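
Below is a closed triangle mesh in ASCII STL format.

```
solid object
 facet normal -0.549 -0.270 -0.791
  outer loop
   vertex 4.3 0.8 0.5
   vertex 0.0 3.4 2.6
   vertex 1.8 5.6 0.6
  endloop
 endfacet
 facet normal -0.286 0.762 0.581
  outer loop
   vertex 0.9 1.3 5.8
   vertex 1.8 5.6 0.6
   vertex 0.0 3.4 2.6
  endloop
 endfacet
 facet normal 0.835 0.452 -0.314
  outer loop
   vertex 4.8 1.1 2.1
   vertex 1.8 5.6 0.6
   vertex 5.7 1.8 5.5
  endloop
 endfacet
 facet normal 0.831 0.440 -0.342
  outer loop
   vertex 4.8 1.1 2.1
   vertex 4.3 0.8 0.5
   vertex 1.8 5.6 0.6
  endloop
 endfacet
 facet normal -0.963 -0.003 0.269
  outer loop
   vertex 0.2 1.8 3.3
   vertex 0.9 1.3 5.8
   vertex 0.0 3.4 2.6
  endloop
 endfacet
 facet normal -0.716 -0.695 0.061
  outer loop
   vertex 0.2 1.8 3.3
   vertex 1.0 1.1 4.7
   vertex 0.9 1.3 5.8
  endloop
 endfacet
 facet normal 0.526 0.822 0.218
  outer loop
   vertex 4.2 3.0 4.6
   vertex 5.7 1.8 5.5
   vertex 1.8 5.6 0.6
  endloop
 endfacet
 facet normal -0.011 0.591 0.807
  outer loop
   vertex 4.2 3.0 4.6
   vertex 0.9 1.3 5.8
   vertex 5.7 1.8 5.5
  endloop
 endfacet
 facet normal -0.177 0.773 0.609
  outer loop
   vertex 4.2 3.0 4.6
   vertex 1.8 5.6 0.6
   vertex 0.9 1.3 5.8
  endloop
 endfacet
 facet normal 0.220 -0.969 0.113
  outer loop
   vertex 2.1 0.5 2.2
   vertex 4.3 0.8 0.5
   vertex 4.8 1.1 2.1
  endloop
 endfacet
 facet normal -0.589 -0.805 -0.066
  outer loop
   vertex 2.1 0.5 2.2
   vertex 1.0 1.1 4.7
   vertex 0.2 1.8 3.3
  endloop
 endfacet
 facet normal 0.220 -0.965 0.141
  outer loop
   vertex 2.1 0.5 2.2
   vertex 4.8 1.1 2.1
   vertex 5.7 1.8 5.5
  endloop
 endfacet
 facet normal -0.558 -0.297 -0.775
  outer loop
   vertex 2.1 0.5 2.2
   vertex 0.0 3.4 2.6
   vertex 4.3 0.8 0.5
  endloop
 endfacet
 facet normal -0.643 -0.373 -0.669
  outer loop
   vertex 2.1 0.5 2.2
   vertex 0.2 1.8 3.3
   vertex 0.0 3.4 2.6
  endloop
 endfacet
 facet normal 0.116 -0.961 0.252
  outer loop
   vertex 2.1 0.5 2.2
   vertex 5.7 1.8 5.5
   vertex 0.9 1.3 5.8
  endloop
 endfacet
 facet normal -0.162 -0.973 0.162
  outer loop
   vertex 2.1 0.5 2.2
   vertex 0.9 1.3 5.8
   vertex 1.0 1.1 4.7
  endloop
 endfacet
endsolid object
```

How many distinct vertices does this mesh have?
10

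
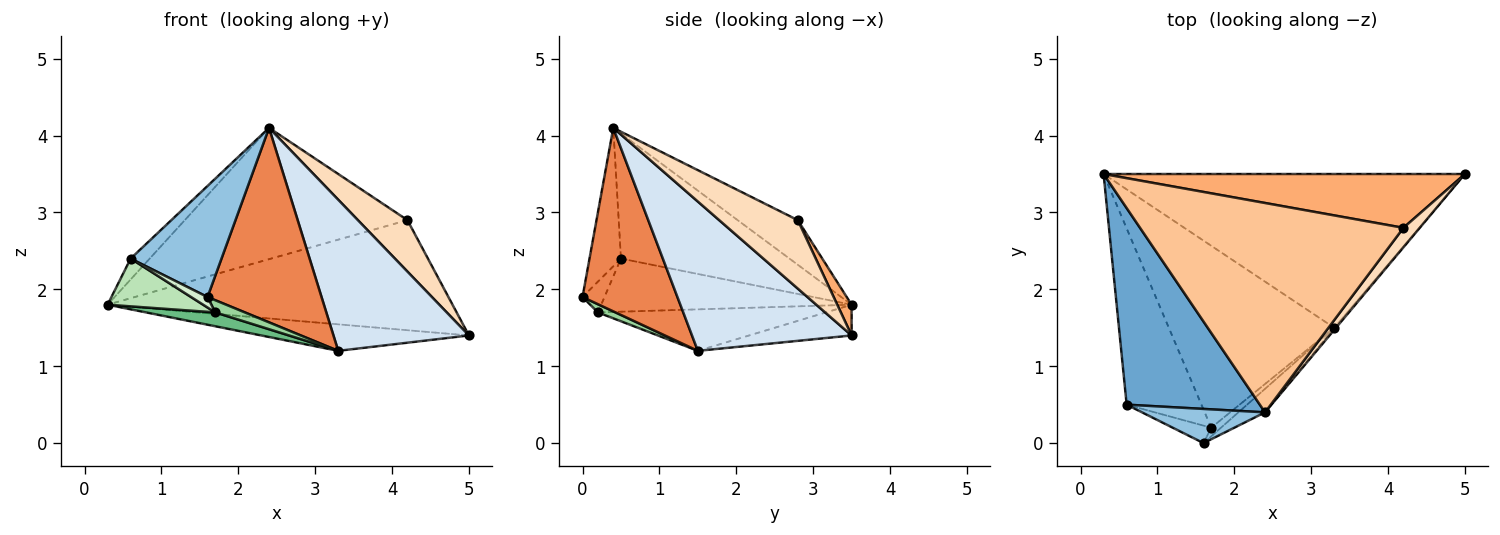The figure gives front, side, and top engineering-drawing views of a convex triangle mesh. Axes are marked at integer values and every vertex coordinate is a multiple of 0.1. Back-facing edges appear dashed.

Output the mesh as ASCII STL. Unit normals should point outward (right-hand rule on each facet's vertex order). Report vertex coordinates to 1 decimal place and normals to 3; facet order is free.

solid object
 facet normal -0.682 0.077 0.727
  outer loop
   vertex 0.6 0.5 2.4
   vertex 2.4 0.4 4.1
   vertex 0.3 3.5 1.8
  endloop
 endfacet
 facet normal -0.314 -0.907 0.279
  outer loop
   vertex 0.6 0.5 2.4
   vertex 1.6 0.0 1.9
   vertex 2.4 0.4 4.1
  endloop
 endfacet
 facet normal -0.084 0.169 -0.982
  outer loop
   vertex 3.3 1.5 1.2
   vertex 0.3 3.5 1.8
   vertex 5.0 3.5 1.4
  endloop
 endfacet
 facet normal 0.762 -0.647 -0.009
  outer loop
   vertex 3.3 1.5 1.2
   vertex 5.0 3.5 1.4
   vertex 2.4 0.4 4.1
  endloop
 endfacet
 facet normal 0.637 -0.765 -0.093
  outer loop
   vertex 3.3 1.5 1.2
   vertex 2.4 0.4 4.1
   vertex 1.6 0.0 1.9
  endloop
 endfacet
 facet normal 0.037 0.898 0.439
  outer loop
   vertex 4.2 2.8 2.9
   vertex 5.0 3.5 1.4
   vertex 0.3 3.5 1.8
  endloop
 endfacet
 facet normal -0.142 0.526 0.839
  outer loop
   vertex 4.2 2.8 2.9
   vertex 0.3 3.5 1.8
   vertex 2.4 0.4 4.1
  endloop
 endfacet
 facet normal 0.829 -0.523 0.198
  outer loop
   vertex 4.2 2.8 2.9
   vertex 2.4 0.4 4.1
   vertex 5.0 3.5 1.4
  endloop
 endfacet
 facet normal -0.243 -0.074 -0.967
  outer loop
   vertex 1.7 0.2 1.7
   vertex 0.3 3.5 1.8
   vertex 3.3 1.5 1.2
  endloop
 endfacet
 facet normal 0.436 -0.736 -0.518
  outer loop
   vertex 1.7 0.2 1.7
   vertex 3.3 1.5 1.2
   vertex 1.6 0.0 1.9
  endloop
 endfacet
 facet normal -0.565 -0.216 -0.796
  outer loop
   vertex 1.7 0.2 1.7
   vertex 0.6 0.5 2.4
   vertex 0.3 3.5 1.8
  endloop
 endfacet
 facet normal -0.566 -0.424 -0.707
  outer loop
   vertex 1.7 0.2 1.7
   vertex 1.6 0.0 1.9
   vertex 0.6 0.5 2.4
  endloop
 endfacet
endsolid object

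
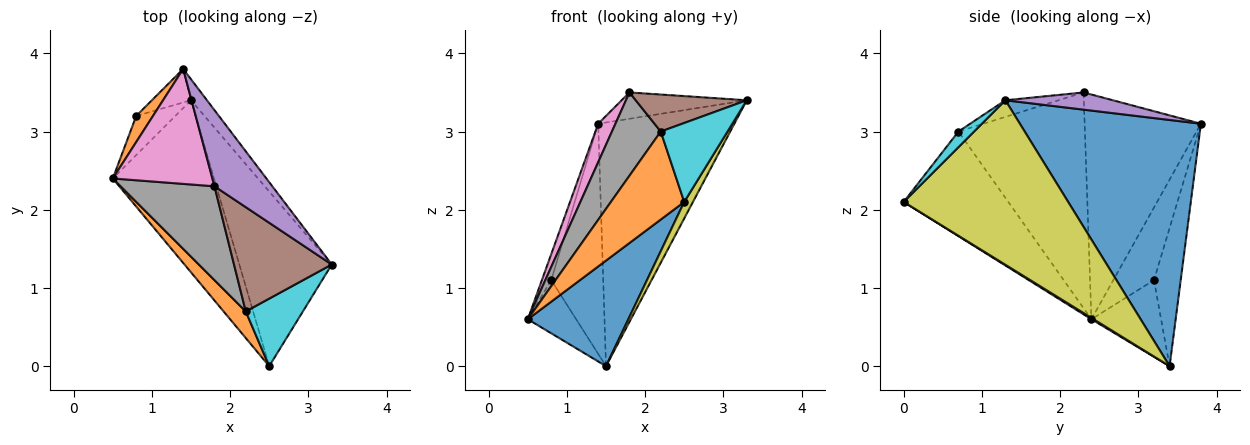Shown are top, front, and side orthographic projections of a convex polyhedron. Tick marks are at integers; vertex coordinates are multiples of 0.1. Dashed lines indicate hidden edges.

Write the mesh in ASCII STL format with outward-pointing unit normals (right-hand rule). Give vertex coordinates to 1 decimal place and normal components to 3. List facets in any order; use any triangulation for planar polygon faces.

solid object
 facet normal 0.798 0.600 -0.052
  outer loop
   vertex 1.5 3.4 0.0
   vertex 1.4 3.8 3.1
   vertex 3.3 1.3 3.4
  endloop
 endfacet
 facet normal -0.951 0.219 0.219
  outer loop
   vertex 0.8 3.2 1.1
   vertex 0.5 2.4 0.6
   vertex 1.4 3.8 3.1
  endloop
 endfacet
 facet normal -0.758 0.526 -0.387
  outer loop
   vertex 0.8 3.2 1.1
   vertex 1.5 3.4 0.0
   vertex 0.5 2.4 0.6
  endloop
 endfacet
 facet normal -0.454 0.882 -0.128
  outer loop
   vertex 0.8 3.2 1.1
   vertex 1.4 3.8 3.1
   vertex 1.5 3.4 0.0
  endloop
 endfacet
 facet normal 0.270 0.315 0.910
  outer loop
   vertex 1.8 2.3 3.5
   vertex 3.3 1.3 3.4
   vertex 1.4 3.8 3.1
  endloop
 endfacet
 facet normal -0.158 -0.330 0.931
  outer loop
   vertex 1.8 2.3 3.5
   vertex 2.2 0.7 3.0
   vertex 3.3 1.3 3.4
  endloop
 endfacet
 facet normal -0.906 -0.135 0.401
  outer loop
   vertex 1.8 2.3 3.5
   vertex 1.4 3.8 3.1
   vertex 0.5 2.4 0.6
  endloop
 endfacet
 facet normal -0.864 -0.334 0.376
  outer loop
   vertex 1.8 2.3 3.5
   vertex 0.5 2.4 0.6
   vertex 2.2 0.7 3.0
  endloop
 endfacet
 facet normal 0.871 -0.046 -0.490
  outer loop
   vertex 2.5 0.0 2.1
   vertex 1.5 3.4 0.0
   vertex 3.3 1.3 3.4
  endloop
 endfacet
 facet normal 0.175 -0.748 0.640
  outer loop
   vertex 2.5 0.0 2.1
   vertex 3.3 1.3 3.4
   vertex 2.2 0.7 3.0
  endloop
 endfacet
 facet normal 0.012 -0.523 -0.852
  outer loop
   vertex 2.5 0.0 2.1
   vertex 0.5 2.4 0.6
   vertex 1.5 3.4 0.0
  endloop
 endfacet
 facet normal -0.807 -0.566 0.171
  outer loop
   vertex 2.5 0.0 2.1
   vertex 2.2 0.7 3.0
   vertex 0.5 2.4 0.6
  endloop
 endfacet
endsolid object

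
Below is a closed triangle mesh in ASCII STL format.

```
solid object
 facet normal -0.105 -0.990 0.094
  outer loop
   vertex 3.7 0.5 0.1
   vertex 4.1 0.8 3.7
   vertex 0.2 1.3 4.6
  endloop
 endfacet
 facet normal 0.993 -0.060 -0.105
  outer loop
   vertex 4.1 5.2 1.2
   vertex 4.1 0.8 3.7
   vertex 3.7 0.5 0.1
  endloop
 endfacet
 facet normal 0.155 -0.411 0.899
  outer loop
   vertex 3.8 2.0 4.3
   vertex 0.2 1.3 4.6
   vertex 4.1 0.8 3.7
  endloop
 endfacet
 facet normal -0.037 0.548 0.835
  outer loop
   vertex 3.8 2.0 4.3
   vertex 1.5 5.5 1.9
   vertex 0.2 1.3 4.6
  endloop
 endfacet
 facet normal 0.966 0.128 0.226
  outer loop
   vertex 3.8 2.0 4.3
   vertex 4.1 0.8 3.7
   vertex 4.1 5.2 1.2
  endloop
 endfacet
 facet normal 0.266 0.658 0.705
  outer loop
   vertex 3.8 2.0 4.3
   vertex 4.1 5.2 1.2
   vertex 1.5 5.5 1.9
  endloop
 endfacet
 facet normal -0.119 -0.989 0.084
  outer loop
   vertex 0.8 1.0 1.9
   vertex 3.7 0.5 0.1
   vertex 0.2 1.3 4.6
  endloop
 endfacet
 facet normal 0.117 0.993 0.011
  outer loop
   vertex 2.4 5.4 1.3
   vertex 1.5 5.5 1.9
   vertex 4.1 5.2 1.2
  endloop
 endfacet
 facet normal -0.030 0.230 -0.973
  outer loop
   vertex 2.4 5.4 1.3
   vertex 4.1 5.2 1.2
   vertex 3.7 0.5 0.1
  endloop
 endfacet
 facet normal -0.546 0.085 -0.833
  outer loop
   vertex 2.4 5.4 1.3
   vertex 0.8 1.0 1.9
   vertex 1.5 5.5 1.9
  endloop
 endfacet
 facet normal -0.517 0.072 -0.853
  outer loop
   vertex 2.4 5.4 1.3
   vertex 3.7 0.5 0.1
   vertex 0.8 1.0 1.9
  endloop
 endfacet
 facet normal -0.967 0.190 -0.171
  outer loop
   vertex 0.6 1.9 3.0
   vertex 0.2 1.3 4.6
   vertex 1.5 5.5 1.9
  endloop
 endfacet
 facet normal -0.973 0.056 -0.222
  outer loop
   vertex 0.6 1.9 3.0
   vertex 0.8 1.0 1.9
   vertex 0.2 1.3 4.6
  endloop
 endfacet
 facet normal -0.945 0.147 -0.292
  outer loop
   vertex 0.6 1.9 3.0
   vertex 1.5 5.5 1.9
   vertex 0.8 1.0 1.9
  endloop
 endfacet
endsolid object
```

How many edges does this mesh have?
21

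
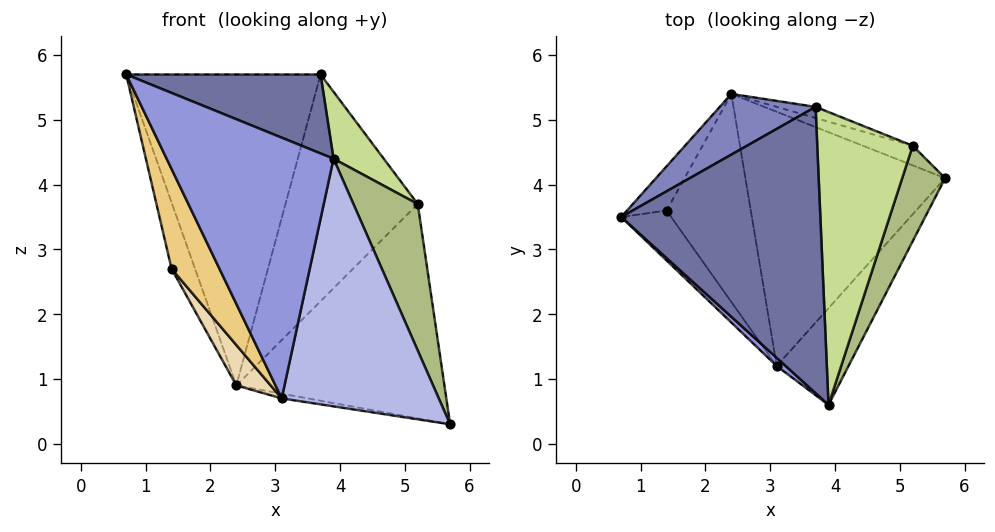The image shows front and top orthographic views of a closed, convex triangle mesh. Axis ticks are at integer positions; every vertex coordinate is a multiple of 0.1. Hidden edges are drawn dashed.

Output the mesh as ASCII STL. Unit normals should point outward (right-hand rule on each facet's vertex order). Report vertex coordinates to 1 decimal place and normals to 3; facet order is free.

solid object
 facet normal 0.149 -0.263 0.953
  outer loop
   vertex 3.7 5.2 5.7
   vertex 0.7 3.5 5.7
   vertex 3.9 0.6 4.4
  endloop
 endfacet
 facet normal -0.486 0.858 0.167
  outer loop
   vertex 3.7 5.2 5.7
   vertex 2.4 5.4 0.9
   vertex 0.7 3.5 5.7
  endloop
 endfacet
 facet normal -0.666 -0.745 0.023
  outer loop
   vertex 3.1 1.2 0.7
   vertex 3.9 0.6 4.4
   vertex 0.7 3.5 5.7
  endloop
 endfacet
 facet normal 0.701 -0.664 -0.259
  outer loop
   vertex 3.1 1.2 0.7
   vertex 5.7 4.1 0.3
   vertex 3.9 0.6 4.4
  endloop
 endfacet
 facet normal -0.172 0.018 -0.985
  outer loop
   vertex 3.1 1.2 0.7
   vertex 2.4 5.4 0.9
   vertex 5.7 4.1 0.3
  endloop
 endfacet
 facet normal 0.944 -0.276 0.179
  outer loop
   vertex 5.2 4.6 3.7
   vertex 3.9 0.6 4.4
   vertex 5.7 4.1 0.3
  endloop
 endfacet
 facet normal 0.771 -0.142 0.621
  outer loop
   vertex 5.2 4.6 3.7
   vertex 3.7 5.2 5.7
   vertex 3.9 0.6 4.4
  endloop
 endfacet
 facet normal 0.352 0.932 -0.085
  outer loop
   vertex 5.2 4.6 3.7
   vertex 5.7 4.1 0.3
   vertex 2.4 5.4 0.9
  endloop
 endfacet
 facet normal 0.317 0.947 -0.046
  outer loop
   vertex 5.2 4.6 3.7
   vertex 2.4 5.4 0.9
   vertex 3.7 5.2 5.7
  endloop
 endfacet
 facet normal -0.928 0.309 -0.206
  outer loop
   vertex 1.4 3.6 2.7
   vertex 0.7 3.5 5.7
   vertex 2.4 5.4 0.9
  endloop
 endfacet
 facet normal -0.873 -0.436 -0.218
  outer loop
   vertex 1.4 3.6 2.7
   vertex 3.1 1.2 0.7
   vertex 0.7 3.5 5.7
  endloop
 endfacet
 facet normal -0.818 -0.110 -0.564
  outer loop
   vertex 1.4 3.6 2.7
   vertex 2.4 5.4 0.9
   vertex 3.1 1.2 0.7
  endloop
 endfacet
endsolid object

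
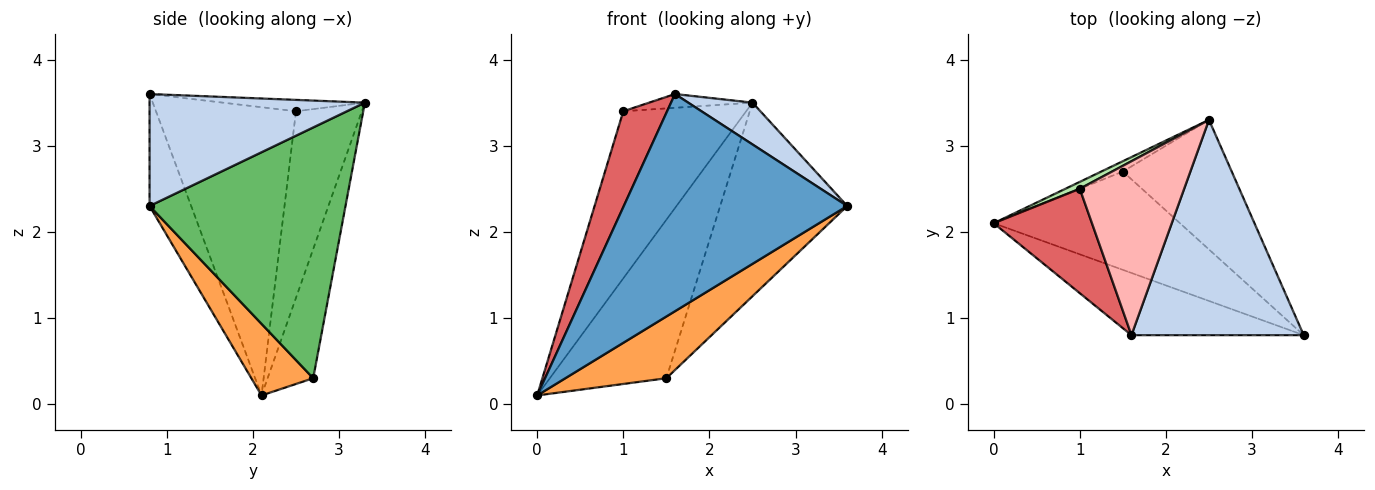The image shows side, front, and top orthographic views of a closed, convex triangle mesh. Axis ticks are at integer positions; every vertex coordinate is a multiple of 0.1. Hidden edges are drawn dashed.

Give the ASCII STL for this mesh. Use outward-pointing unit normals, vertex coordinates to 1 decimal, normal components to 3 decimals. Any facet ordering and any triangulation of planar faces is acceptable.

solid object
 facet normal -0.176 -0.946 -0.271
  outer loop
   vertex 1.6 0.8 3.6
   vertex 0.0 2.1 0.1
   vertex 3.6 0.8 2.3
  endloop
 endfacet
 facet normal 0.538 -0.161 0.828
  outer loop
   vertex 1.6 0.8 3.6
   vertex 3.6 0.8 2.3
   vertex 2.5 3.3 3.5
  endloop
 endfacet
 facet normal 0.310 -0.506 -0.805
  outer loop
   vertex 1.5 2.7 0.3
   vertex 3.6 0.8 2.3
   vertex 0.0 2.1 0.1
  endloop
 endfacet
 facet normal -0.364 0.930 -0.061
  outer loop
   vertex 1.5 2.7 0.3
   vertex 0.0 2.1 0.1
   vertex 2.5 3.3 3.5
  endloop
 endfacet
 facet normal 0.788 0.511 -0.342
  outer loop
   vertex 1.5 2.7 0.3
   vertex 2.5 3.3 3.5
   vertex 3.6 0.8 2.3
  endloop
 endfacet
 facet normal -0.472 0.881 0.036
  outer loop
   vertex 1.0 2.5 3.4
   vertex 2.5 3.3 3.5
   vertex 0.0 2.1 0.1
  endloop
 endfacet
 facet normal -0.908 -0.284 0.309
  outer loop
   vertex 1.0 2.5 3.4
   vertex 0.0 2.1 0.1
   vertex 1.6 0.8 3.6
  endloop
 endfacet
 facet normal -0.108 0.078 0.991
  outer loop
   vertex 1.0 2.5 3.4
   vertex 1.6 0.8 3.6
   vertex 2.5 3.3 3.5
  endloop
 endfacet
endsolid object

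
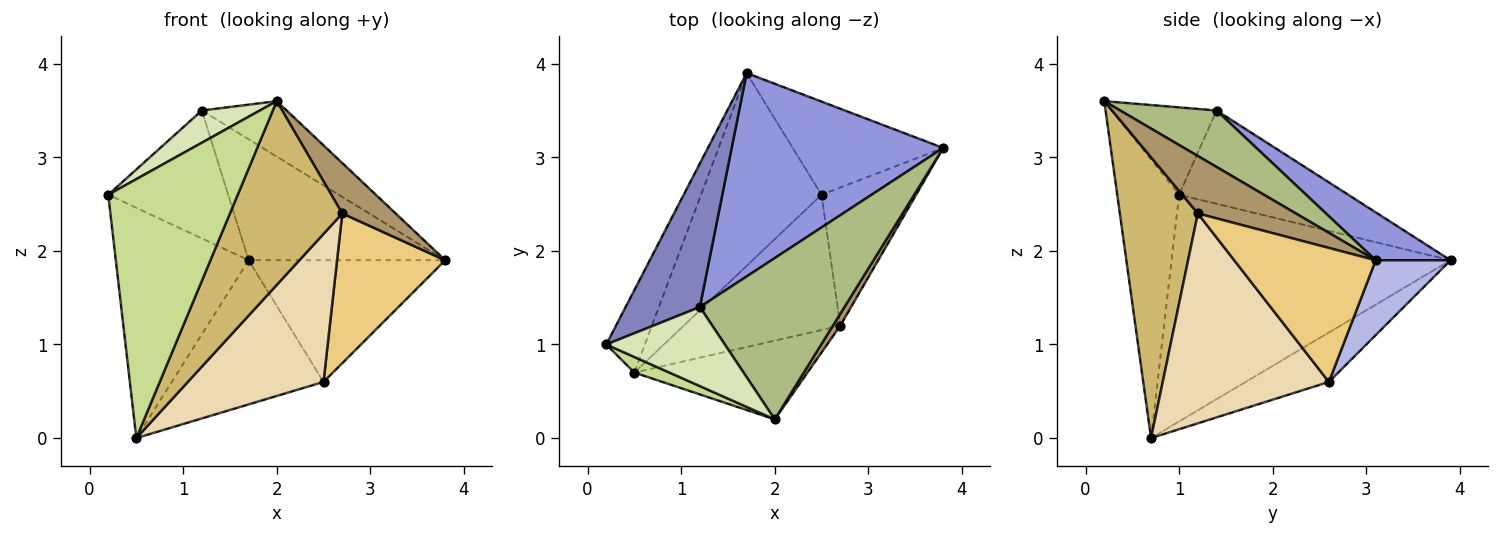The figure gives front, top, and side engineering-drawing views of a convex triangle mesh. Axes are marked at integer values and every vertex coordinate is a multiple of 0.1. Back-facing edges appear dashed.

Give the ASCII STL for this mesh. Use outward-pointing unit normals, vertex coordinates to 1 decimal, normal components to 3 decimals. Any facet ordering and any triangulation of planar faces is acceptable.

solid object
 facet normal -0.892 0.425 -0.152
  outer loop
   vertex 0.5 0.7 0.0
   vertex 0.2 1.0 2.6
   vertex 1.7 3.9 1.9
  endloop
 endfacet
 facet normal -0.684 0.485 0.544
  outer loop
   vertex 1.2 1.4 3.5
   vertex 1.7 3.9 1.9
   vertex 0.2 1.0 2.6
  endloop
 endfacet
 facet normal 0.191 0.502 0.844
  outer loop
   vertex 1.2 1.4 3.5
   vertex 3.8 3.1 1.9
   vertex 1.7 3.9 1.9
  endloop
 endfacet
 facet normal 0.290 0.760 -0.582
  outer loop
   vertex 2.5 2.6 0.6
   vertex 1.7 3.9 1.9
   vertex 3.8 3.1 1.9
  endloop
 endfacet
 facet normal -0.312 0.569 -0.761
  outer loop
   vertex 2.5 2.6 0.6
   vertex 0.5 0.7 0.0
   vertex 1.7 3.9 1.9
  endloop
 endfacet
 facet normal 0.347 0.305 0.887
  outer loop
   vertex 2.0 0.2 3.6
   vertex 3.8 3.1 1.9
   vertex 1.2 1.4 3.5
  endloop
 endfacet
 facet normal -0.431 -0.901 0.054
  outer loop
   vertex 2.0 0.2 3.6
   vertex 0.2 1.0 2.6
   vertex 0.5 0.7 0.0
  endloop
 endfacet
 facet normal -0.564 -0.312 0.765
  outer loop
   vertex 2.0 0.2 3.6
   vertex 1.2 1.4 3.5
   vertex 0.2 1.0 2.6
  endloop
 endfacet
 facet normal 0.872 -0.475 0.113
  outer loop
   vertex 2.7 1.2 2.4
   vertex 3.8 3.1 1.9
   vertex 2.0 0.2 3.6
  endloop
 endfacet
 facet normal 0.538 -0.775 -0.332
  outer loop
   vertex 2.7 1.2 2.4
   vertex 2.0 0.2 3.6
   vertex 0.5 0.7 0.0
  endloop
 endfacet
 facet normal 0.693 -0.530 -0.489
  outer loop
   vertex 2.7 1.2 2.4
   vertex 2.5 2.6 0.6
   vertex 3.8 3.1 1.9
  endloop
 endfacet
 facet normal 0.670 -0.548 -0.500
  outer loop
   vertex 2.7 1.2 2.4
   vertex 0.5 0.7 0.0
   vertex 2.5 2.6 0.6
  endloop
 endfacet
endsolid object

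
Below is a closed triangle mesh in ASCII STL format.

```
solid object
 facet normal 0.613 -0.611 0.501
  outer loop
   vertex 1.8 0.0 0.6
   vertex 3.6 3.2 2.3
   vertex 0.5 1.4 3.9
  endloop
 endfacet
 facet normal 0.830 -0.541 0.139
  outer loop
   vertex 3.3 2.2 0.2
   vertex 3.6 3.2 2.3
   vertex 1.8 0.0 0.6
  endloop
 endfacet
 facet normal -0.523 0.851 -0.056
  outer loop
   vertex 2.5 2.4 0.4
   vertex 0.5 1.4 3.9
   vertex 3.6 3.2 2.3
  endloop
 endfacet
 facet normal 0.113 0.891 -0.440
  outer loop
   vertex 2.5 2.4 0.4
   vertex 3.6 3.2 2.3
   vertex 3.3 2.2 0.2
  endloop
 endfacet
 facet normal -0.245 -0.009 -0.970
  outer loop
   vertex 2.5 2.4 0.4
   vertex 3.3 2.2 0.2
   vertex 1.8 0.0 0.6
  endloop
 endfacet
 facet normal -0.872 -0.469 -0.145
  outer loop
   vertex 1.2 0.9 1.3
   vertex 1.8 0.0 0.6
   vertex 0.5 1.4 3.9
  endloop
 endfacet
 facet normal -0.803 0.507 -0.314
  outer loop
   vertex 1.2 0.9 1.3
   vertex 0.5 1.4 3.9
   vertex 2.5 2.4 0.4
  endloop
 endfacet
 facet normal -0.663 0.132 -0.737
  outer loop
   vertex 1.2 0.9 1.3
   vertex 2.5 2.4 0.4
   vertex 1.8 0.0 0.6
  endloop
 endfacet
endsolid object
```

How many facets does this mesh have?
8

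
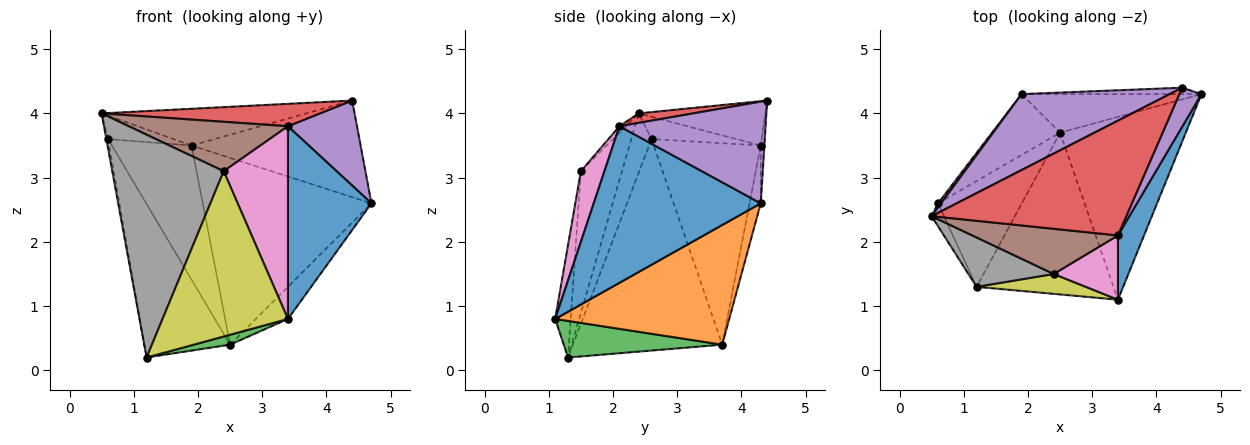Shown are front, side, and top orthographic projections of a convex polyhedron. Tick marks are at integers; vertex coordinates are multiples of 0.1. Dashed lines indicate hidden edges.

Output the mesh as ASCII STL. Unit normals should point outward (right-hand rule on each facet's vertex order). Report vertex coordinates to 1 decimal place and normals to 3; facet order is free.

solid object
 facet normal 0.885 -0.442 0.147
  outer loop
   vertex 3.4 2.1 3.8
   vertex 3.4 1.1 0.8
   vertex 4.7 4.3 2.6
  endloop
 endfacet
 facet normal 0.684 0.126 -0.718
  outer loop
   vertex 2.5 3.7 0.4
   vertex 4.7 4.3 2.6
   vertex 3.4 1.1 0.8
  endloop
 endfacet
 facet normal 0.258 -0.059 -0.964
  outer loop
   vertex 2.5 3.7 0.4
   vertex 3.4 1.1 0.8
   vertex 1.2 1.3 0.2
  endloop
 endfacet
 facet normal 0.048 -0.191 0.980
  outer loop
   vertex 4.4 4.4 4.2
   vertex 0.5 2.4 4.0
   vertex 3.4 2.1 3.8
  endloop
 endfacet
 facet normal 0.887 -0.419 0.193
  outer loop
   vertex 4.4 4.4 4.2
   vertex 3.4 2.1 3.8
   vertex 4.7 4.3 2.6
  endloop
 endfacet
 facet normal -0.030 -0.738 0.675
  outer loop
   vertex 2.4 1.5 3.1
   vertex 3.4 2.1 3.8
   vertex 0.5 2.4 4.0
  endloop
 endfacet
 facet normal 0.329 -0.896 0.299
  outer loop
   vertex 2.4 1.5 3.1
   vertex 3.4 1.1 0.8
   vertex 3.4 2.1 3.8
  endloop
 endfacet
 facet normal -0.339 -0.919 0.204
  outer loop
   vertex 2.4 1.5 3.1
   vertex 0.5 2.4 4.0
   vertex 1.2 1.3 0.2
  endloop
 endfacet
 facet normal -0.122 -0.985 0.118
  outer loop
   vertex 2.4 1.5 3.1
   vertex 1.2 1.3 0.2
   vertex 3.4 1.1 0.8
  endloop
 endfacet
 facet normal -0.976 0.081 -0.203
  outer loop
   vertex 0.6 2.6 3.6
   vertex 1.2 1.3 0.2
   vertex 0.5 2.4 4.0
  endloop
 endfacet
 facet normal -0.820 0.471 -0.325
  outer loop
   vertex 0.6 2.6 3.6
   vertex 2.5 3.7 0.4
   vertex 1.2 1.3 0.2
  endloop
 endfacet
 facet normal -0.065 0.977 -0.202
  outer loop
   vertex 1.9 4.3 3.5
   vertex 4.7 4.3 2.6
   vertex 2.5 3.7 0.4
  endloop
 endfacet
 facet normal -0.021 0.998 -0.066
  outer loop
   vertex 1.9 4.3 3.5
   vertex 4.4 4.4 4.2
   vertex 4.7 4.3 2.6
  endloop
 endfacet
 facet normal -0.774 0.577 -0.261
  outer loop
   vertex 1.9 4.3 3.5
   vertex 2.5 3.7 0.4
   vertex 0.6 2.6 3.6
  endloop
 endfacet
 facet normal -0.260 0.420 0.869
  outer loop
   vertex 1.9 4.3 3.5
   vertex 0.5 2.4 4.0
   vertex 4.4 4.4 4.2
  endloop
 endfacet
 facet normal -0.787 0.608 0.107
  outer loop
   vertex 1.9 4.3 3.5
   vertex 0.6 2.6 3.6
   vertex 0.5 2.4 4.0
  endloop
 endfacet
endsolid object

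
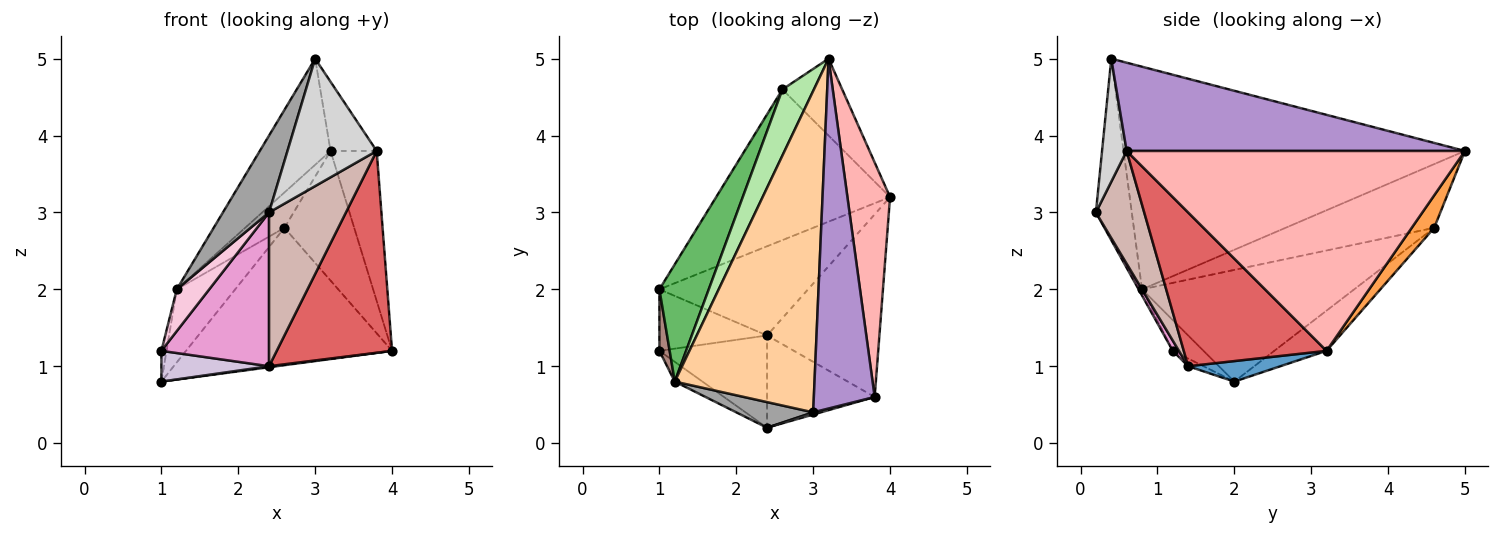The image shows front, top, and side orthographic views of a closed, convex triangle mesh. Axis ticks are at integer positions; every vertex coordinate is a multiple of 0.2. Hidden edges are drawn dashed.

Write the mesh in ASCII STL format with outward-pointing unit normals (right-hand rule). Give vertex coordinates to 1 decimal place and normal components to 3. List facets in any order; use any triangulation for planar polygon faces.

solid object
 facet normal 0.137 -0.011 -0.991
  outer loop
   vertex 2.4 1.4 1.0
   vertex 1.0 2.0 0.8
   vertex 4.0 3.2 1.2
  endloop
 endfacet
 facet normal -0.168 0.664 -0.728
  outer loop
   vertex 2.6 4.6 2.8
   vertex 4.0 3.2 1.2
   vertex 1.0 2.0 0.8
  endloop
 endfacet
 facet normal 0.267 0.829 -0.492
  outer loop
   vertex 2.6 4.6 2.8
   vertex 3.2 5.0 3.8
   vertex 4.0 3.2 1.2
  endloop
 endfacet
 facet normal -0.834 0.173 0.524
  outer loop
   vertex 1.2 0.8 2.0
   vertex 3.0 0.4 5.0
   vertex 3.2 5.0 3.8
  endloop
 endfacet
 facet normal -0.887 0.244 0.392
  outer loop
   vertex 1.2 0.8 2.0
   vertex 2.6 4.6 2.8
   vertex 1.0 2.0 0.8
  endloop
 endfacet
 facet normal -0.872 0.231 0.431
  outer loop
   vertex 1.2 0.8 2.0
   vertex 3.2 5.0 3.8
   vertex 2.6 4.6 2.8
  endloop
 endfacet
 facet normal 0.676 -0.546 -0.494
  outer loop
   vertex 3.8 0.6 3.8
   vertex 2.4 1.4 1.0
   vertex 4.0 3.2 1.2
  endloop
 endfacet
 facet normal 0.969 0.132 0.207
  outer loop
   vertex 3.8 0.6 3.8
   vertex 4.0 3.2 1.2
   vertex 3.2 5.0 3.8
  endloop
 endfacet
 facet normal 0.818 0.112 0.564
  outer loop
   vertex 3.8 0.6 3.8
   vertex 3.2 5.0 3.8
   vertex 3.0 0.4 5.0
  endloop
 endfacet
 facet normal -0.064 -0.446 -0.893
  outer loop
   vertex 1.0 1.2 1.2
   vertex 1.0 2.0 0.8
   vertex 2.4 1.4 1.0
  endloop
 endfacet
 facet normal -0.937 0.156 0.312
  outer loop
   vertex 1.0 1.2 1.2
   vertex 1.2 0.8 2.0
   vertex 1.0 2.0 0.8
  endloop
 endfacet
 facet normal 0.474 -0.755 -0.453
  outer loop
   vertex 2.4 0.2 3.0
   vertex 2.4 1.4 1.0
   vertex 3.8 0.6 3.8
  endloop
 endfacet
 facet normal 0.049 -0.856 -0.514
  outer loop
   vertex 2.4 0.2 3.0
   vertex 1.0 1.2 1.2
   vertex 2.4 1.4 1.0
  endloop
 endfacet
 facet normal -0.095 -0.900 -0.426
  outer loop
   vertex 2.4 0.2 3.0
   vertex 1.2 0.8 2.0
   vertex 1.0 1.2 1.2
  endloop
 endfacet
 facet normal -0.594 -0.763 0.254
  outer loop
   vertex 2.4 0.2 3.0
   vertex 3.0 0.4 5.0
   vertex 1.2 0.8 2.0
  endloop
 endfacet
 facet normal 0.266 -0.964 0.017
  outer loop
   vertex 2.4 0.2 3.0
   vertex 3.8 0.6 3.8
   vertex 3.0 0.4 5.0
  endloop
 endfacet
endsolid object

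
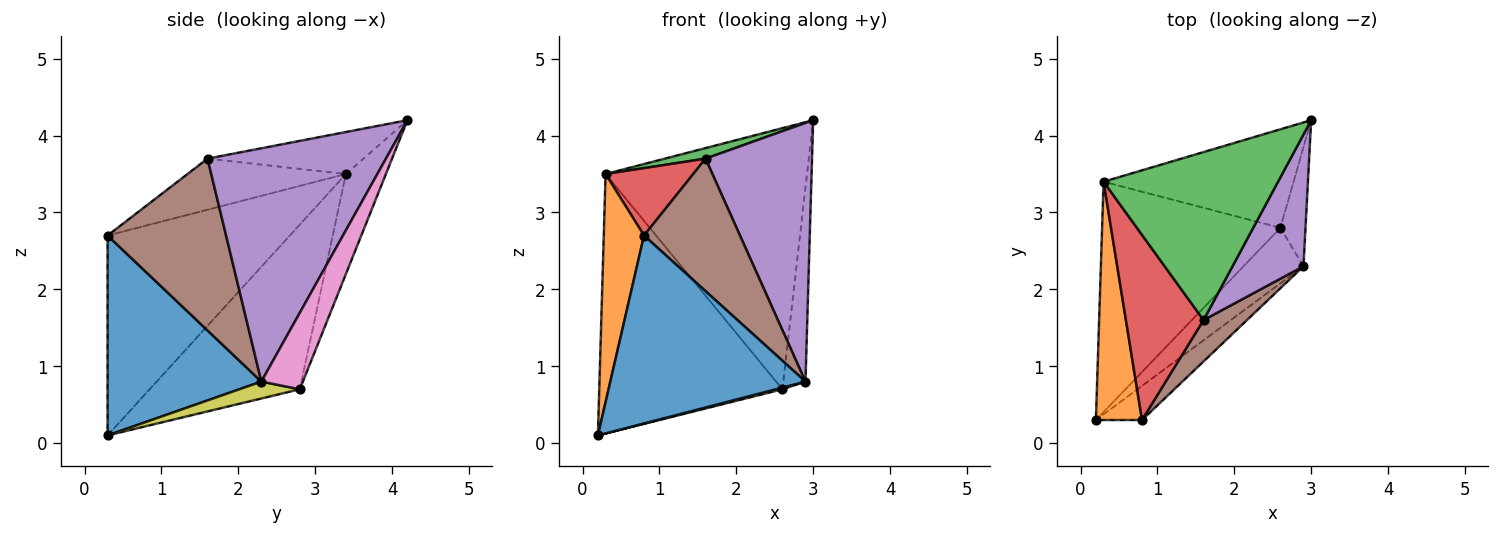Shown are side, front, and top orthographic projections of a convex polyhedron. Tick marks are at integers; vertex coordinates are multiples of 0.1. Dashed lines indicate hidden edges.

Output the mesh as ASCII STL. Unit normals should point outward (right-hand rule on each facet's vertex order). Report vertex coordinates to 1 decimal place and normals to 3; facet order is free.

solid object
 facet normal 0.613 -0.778 -0.141
  outer loop
   vertex 2.9 2.3 0.8
   vertex 0.8 0.3 2.7
   vertex 0.2 0.3 0.1
  endloop
 endfacet
 facet normal -0.953 -0.210 0.220
  outer loop
   vertex 0.3 3.4 3.5
   vertex 0.2 0.3 0.1
   vertex 0.8 0.3 2.7
  endloop
 endfacet
 facet normal -0.234 -0.061 0.970
  outer loop
   vertex 1.6 1.6 3.7
   vertex 3.0 4.2 4.2
   vertex 0.3 3.4 3.5
  endloop
 endfacet
 facet normal -0.526 -0.291 0.799
  outer loop
   vertex 1.6 1.6 3.7
   vertex 0.3 3.4 3.5
   vertex 0.8 0.3 2.7
  endloop
 endfacet
 facet normal 0.831 -0.496 0.253
  outer loop
   vertex 1.6 1.6 3.7
   vertex 2.9 2.3 0.8
   vertex 3.0 4.2 4.2
  endloop
 endfacet
 facet normal 0.763 -0.618 0.193
  outer loop
   vertex 1.6 1.6 3.7
   vertex 0.8 0.3 2.7
   vertex 2.9 2.3 0.8
  endloop
 endfacet
 facet normal 0.847 0.453 -0.278
  outer loop
   vertex 2.6 2.8 0.7
   vertex 3.0 4.2 4.2
   vertex 2.9 2.3 0.8
  endloop
 endfacet
 facet normal -0.183 0.920 -0.347
  outer loop
   vertex 2.6 2.8 0.7
   vertex 0.3 3.4 3.5
   vertex 3.0 4.2 4.2
  endloop
 endfacet
 facet normal 0.271 -0.030 -0.962
  outer loop
   vertex 2.6 2.8 0.7
   vertex 2.9 2.3 0.8
   vertex 0.2 0.3 0.1
  endloop
 endfacet
 facet normal -0.523 0.638 -0.566
  outer loop
   vertex 2.6 2.8 0.7
   vertex 0.2 0.3 0.1
   vertex 0.3 3.4 3.5
  endloop
 endfacet
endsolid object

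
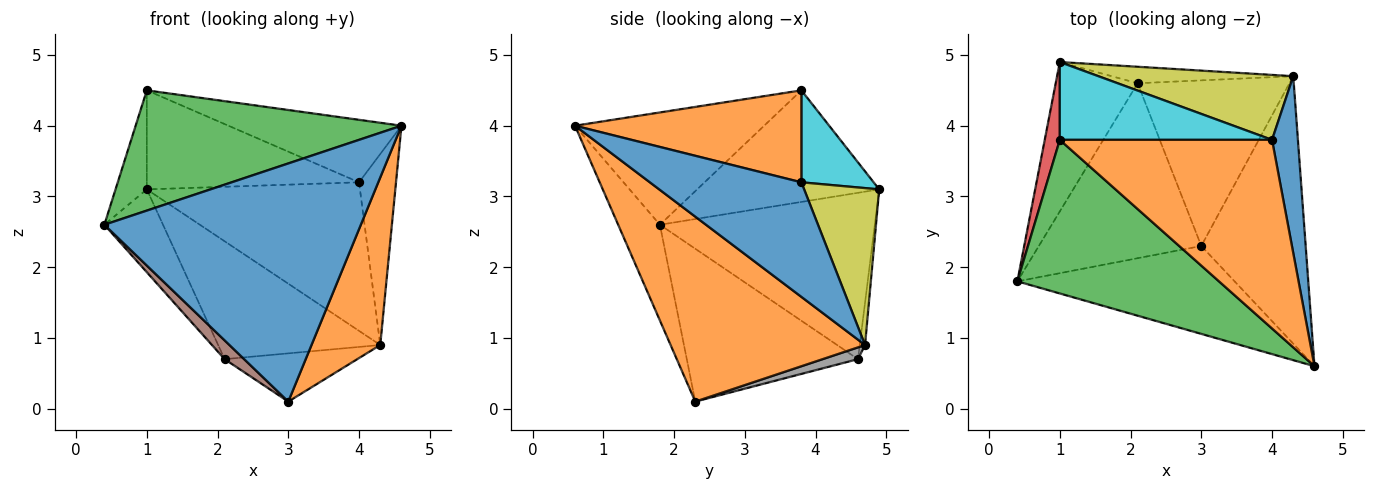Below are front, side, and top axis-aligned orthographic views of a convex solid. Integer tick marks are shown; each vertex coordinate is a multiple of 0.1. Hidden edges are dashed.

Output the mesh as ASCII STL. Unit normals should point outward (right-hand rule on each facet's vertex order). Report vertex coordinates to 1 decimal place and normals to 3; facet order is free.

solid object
 facet normal -0.151 -0.927 -0.342
  outer loop
   vertex 3.0 2.3 0.1
   vertex 4.6 0.6 4.0
   vertex 0.4 1.8 2.6
  endloop
 endfacet
 facet normal 0.832 -0.294 -0.470
  outer loop
   vertex 4.3 4.7 0.9
   vertex 4.6 0.6 4.0
   vertex 3.0 2.3 0.1
  endloop
 endfacet
 facet normal -0.402 -0.565 0.721
  outer loop
   vertex 1.0 3.8 4.5
   vertex 0.4 1.8 2.6
   vertex 4.6 0.6 4.0
  endloop
 endfacet
 facet normal -0.977 0.168 0.132
  outer loop
   vertex 1.0 3.8 4.5
   vertex 1.0 4.9 3.1
   vertex 0.4 1.8 2.6
  endloop
 endfacet
 facet normal -0.871 0.238 -0.429
  outer loop
   vertex 2.1 4.6 0.7
   vertex 0.4 1.8 2.6
   vertex 1.0 4.9 3.1
  endloop
 endfacet
 facet normal -0.683 -0.078 -0.726
  outer loop
   vertex 2.1 4.6 0.7
   vertex 3.0 2.3 0.1
   vertex 0.4 1.8 2.6
  endloop
 endfacet
 facet normal -0.032 0.990 -0.139
  outer loop
   vertex 2.1 4.6 0.7
   vertex 1.0 4.9 3.1
   vertex 4.3 4.7 0.9
  endloop
 endfacet
 facet normal 0.074 0.279 -0.957
  outer loop
   vertex 2.1 4.6 0.7
   vertex 4.3 4.7 0.9
   vertex 3.0 2.3 0.1
  endloop
 endfacet
 facet normal 0.307 0.872 0.381
  outer loop
   vertex 4.0 3.8 3.2
   vertex 4.3 4.7 0.9
   vertex 1.0 4.9 3.1
  endloop
 endfacet
 facet normal 0.259 0.760 0.597
  outer loop
   vertex 4.0 3.8 3.2
   vertex 1.0 4.9 3.1
   vertex 1.0 3.8 4.5
  endloop
 endfacet
 facet normal 0.949 0.232 0.214
  outer loop
   vertex 4.0 3.8 3.2
   vertex 4.6 0.6 4.0
   vertex 4.3 4.7 0.9
  endloop
 endfacet
 facet normal 0.380 0.291 0.878
  outer loop
   vertex 4.0 3.8 3.2
   vertex 1.0 3.8 4.5
   vertex 4.6 0.6 4.0
  endloop
 endfacet
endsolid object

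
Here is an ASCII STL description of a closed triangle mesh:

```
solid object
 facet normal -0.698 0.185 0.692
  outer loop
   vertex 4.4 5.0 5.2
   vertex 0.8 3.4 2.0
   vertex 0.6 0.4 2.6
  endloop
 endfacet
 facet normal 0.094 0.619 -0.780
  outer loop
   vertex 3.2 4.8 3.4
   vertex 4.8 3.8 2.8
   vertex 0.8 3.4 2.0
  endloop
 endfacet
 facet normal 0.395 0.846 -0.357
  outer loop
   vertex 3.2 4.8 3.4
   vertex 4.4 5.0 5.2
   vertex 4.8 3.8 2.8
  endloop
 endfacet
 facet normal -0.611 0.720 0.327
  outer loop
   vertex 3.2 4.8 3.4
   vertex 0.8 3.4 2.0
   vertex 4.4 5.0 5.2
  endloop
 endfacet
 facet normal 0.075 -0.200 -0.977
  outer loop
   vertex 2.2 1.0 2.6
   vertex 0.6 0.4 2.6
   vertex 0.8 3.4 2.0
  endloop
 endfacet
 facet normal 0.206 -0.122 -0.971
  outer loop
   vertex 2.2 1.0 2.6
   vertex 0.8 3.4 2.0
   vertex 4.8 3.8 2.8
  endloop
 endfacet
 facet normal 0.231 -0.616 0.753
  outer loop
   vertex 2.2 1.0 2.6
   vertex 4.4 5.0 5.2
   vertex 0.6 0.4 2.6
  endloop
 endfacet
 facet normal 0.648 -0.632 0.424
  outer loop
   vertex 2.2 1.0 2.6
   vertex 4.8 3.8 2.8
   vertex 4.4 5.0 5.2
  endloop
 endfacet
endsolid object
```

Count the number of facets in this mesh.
8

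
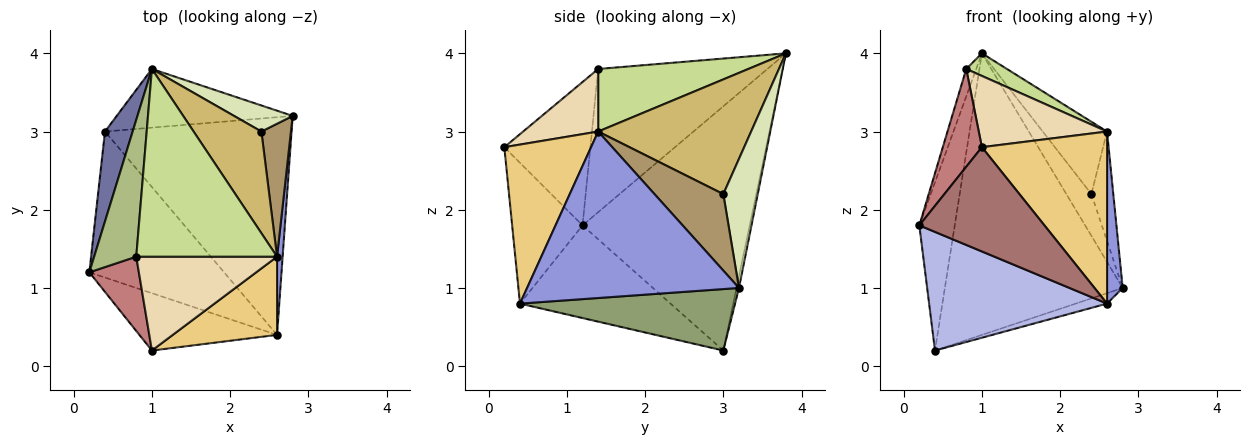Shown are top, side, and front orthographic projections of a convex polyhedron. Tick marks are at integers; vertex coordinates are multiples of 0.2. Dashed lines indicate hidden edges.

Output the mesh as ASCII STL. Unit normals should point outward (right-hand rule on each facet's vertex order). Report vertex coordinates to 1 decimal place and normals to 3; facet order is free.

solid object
 facet normal -0.972 0.206 0.110
  outer loop
   vertex 0.4 3.0 0.2
   vertex 0.2 1.2 1.8
   vertex 1.0 3.8 4.0
  endloop
 endfacet
 facet normal -0.014 0.979 -0.204
  outer loop
   vertex 0.4 3.0 0.2
   vertex 1.0 3.8 4.0
   vertex 2.8 3.2 1.0
  endloop
 endfacet
 facet normal 0.997 -0.074 0.033
  outer loop
   vertex 2.6 0.4 0.8
   vertex 2.8 3.2 1.0
   vertex 2.6 1.4 3.0
  endloop
 endfacet
 facet normal -0.471 -0.556 -0.685
  outer loop
   vertex 2.6 0.4 0.8
   vertex 0.2 1.2 1.8
   vertex 0.4 3.0 0.2
  endloop
 endfacet
 facet normal 0.312 0.045 -0.949
  outer loop
   vertex 2.6 0.4 0.8
   vertex 0.4 3.0 0.2
   vertex 2.8 3.2 1.0
  endloop
 endfacet
 facet normal -0.958 0.056 0.282
  outer loop
   vertex 0.8 1.4 3.8
   vertex 1.0 3.8 4.0
   vertex 0.2 1.2 1.8
  endloop
 endfacet
 facet normal 0.404 -0.109 0.908
  outer loop
   vertex 0.8 1.4 3.8
   vertex 2.6 1.4 3.0
   vertex 1.0 3.8 4.0
  endloop
 endfacet
 facet normal 0.759 0.552 0.345
  outer loop
   vertex 2.4 3.0 2.2
   vertex 2.8 3.2 1.0
   vertex 1.0 3.8 4.0
  endloop
 endfacet
 facet normal 0.894 0.285 0.346
  outer loop
   vertex 2.4 3.0 2.2
   vertex 2.6 1.4 3.0
   vertex 2.8 3.2 1.0
  endloop
 endfacet
 facet normal 0.810 0.340 0.478
  outer loop
   vertex 2.4 3.0 2.2
   vertex 1.0 3.8 4.0
   vertex 2.6 1.4 3.0
  endloop
 endfacet
 facet normal 0.534 -0.770 0.350
  outer loop
   vertex 1.0 0.2 2.8
   vertex 2.6 0.4 0.8
   vertex 2.6 1.4 3.0
  endloop
 endfacet
 facet normal 0.334 -0.570 0.751
  outer loop
   vertex 1.0 0.2 2.8
   vertex 2.6 1.4 3.0
   vertex 0.8 1.4 3.8
  endloop
 endfacet
 facet normal -0.442 -0.786 -0.432
  outer loop
   vertex 1.0 0.2 2.8
   vertex 0.2 1.2 1.8
   vertex 2.6 0.4 0.8
  endloop
 endfacet
 facet normal -0.868 -0.395 0.300
  outer loop
   vertex 1.0 0.2 2.8
   vertex 0.8 1.4 3.8
   vertex 0.2 1.2 1.8
  endloop
 endfacet
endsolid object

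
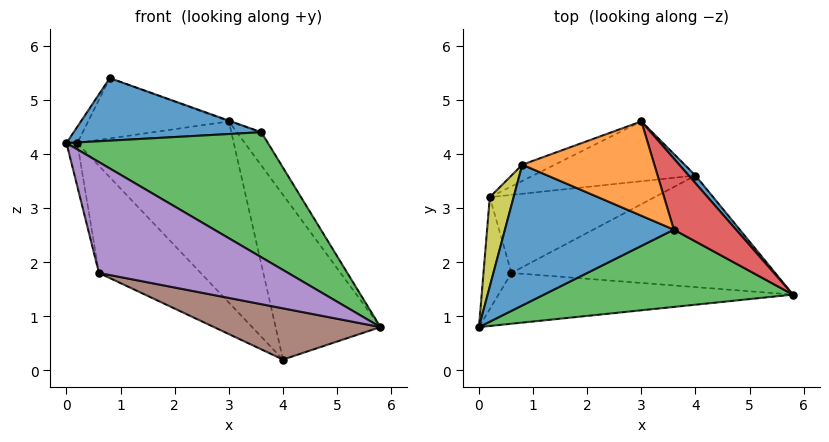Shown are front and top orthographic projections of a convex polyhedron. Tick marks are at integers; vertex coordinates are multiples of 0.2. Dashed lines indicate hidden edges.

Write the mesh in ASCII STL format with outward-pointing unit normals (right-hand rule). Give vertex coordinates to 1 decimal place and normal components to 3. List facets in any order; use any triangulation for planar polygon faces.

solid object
 facet normal 0.770 0.638 0.030
  outer loop
   vertex 4.0 3.6 0.2
   vertex 3.0 4.6 4.6
   vertex 5.8 1.4 0.8
  endloop
 endfacet
 facet normal -0.395 0.872 -0.288
  outer loop
   vertex 0.2 3.2 4.2
   vertex 3.0 4.6 4.6
   vertex 4.0 3.6 0.2
  endloop
 endfacet
 facet normal 0.368 -0.791 0.489
  outer loop
   vertex 3.6 2.6 4.4
   vertex 0.0 0.8 4.2
   vertex 5.8 1.4 0.8
  endloop
 endfacet
 facet normal 0.864 0.213 0.457
  outer loop
   vertex 3.6 2.6 4.4
   vertex 5.8 1.4 0.8
   vertex 3.0 4.6 4.6
  endloop
 endfacet
 facet normal -0.148 -0.899 -0.412
  outer loop
   vertex 0.6 1.8 1.8
   vertex 5.8 1.4 0.8
   vertex 0.0 0.8 4.2
  endloop
 endfacet
 facet normal -0.203 -0.408 -0.890
  outer loop
   vertex 0.6 1.8 1.8
   vertex 4.0 3.6 0.2
   vertex 5.8 1.4 0.8
  endloop
 endfacet
 facet normal -0.974 0.081 -0.210
  outer loop
   vertex 0.6 1.8 1.8
   vertex 0.0 0.8 4.2
   vertex 0.2 3.2 4.2
  endloop
 endfacet
 facet normal -0.576 0.661 -0.481
  outer loop
   vertex 0.6 1.8 1.8
   vertex 0.2 3.2 4.2
   vertex 4.0 3.6 0.2
  endloop
 endfacet
 facet normal -0.906 0.076 0.415
  outer loop
   vertex 0.8 3.8 5.4
   vertex 0.2 3.2 4.2
   vertex 0.0 0.8 4.2
  endloop
 endfacet
 facet normal -0.407 0.882 -0.237
  outer loop
   vertex 0.8 3.8 5.4
   vertex 3.0 4.6 4.6
   vertex 0.2 3.2 4.2
  endloop
 endfacet
 facet normal 0.151 -0.402 0.903
  outer loop
   vertex 0.8 3.8 5.4
   vertex 0.0 0.8 4.2
   vertex 3.6 2.6 4.4
  endloop
 endfacet
 facet normal 0.339 0.008 0.941
  outer loop
   vertex 0.8 3.8 5.4
   vertex 3.6 2.6 4.4
   vertex 3.0 4.6 4.6
  endloop
 endfacet
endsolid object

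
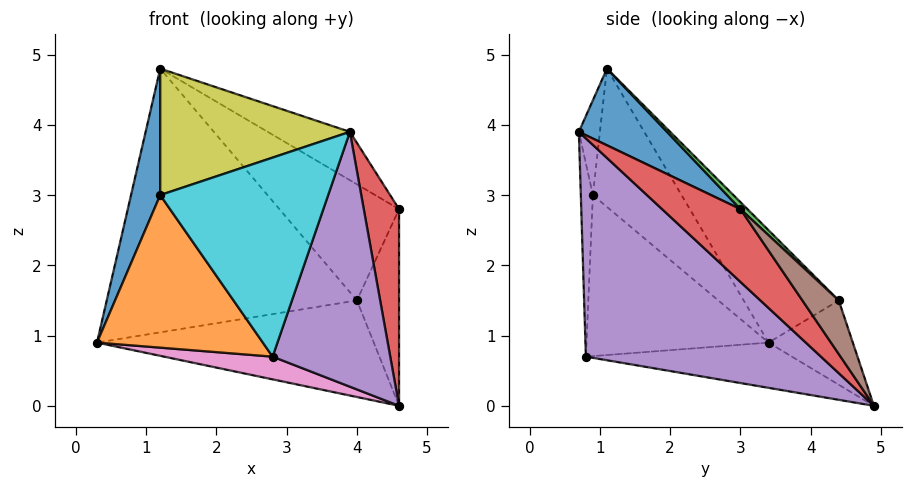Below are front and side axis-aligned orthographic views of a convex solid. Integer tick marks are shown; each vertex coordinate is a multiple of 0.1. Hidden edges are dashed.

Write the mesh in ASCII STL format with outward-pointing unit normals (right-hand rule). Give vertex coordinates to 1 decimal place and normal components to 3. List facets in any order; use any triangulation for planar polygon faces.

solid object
 facet normal 0.342 0.319 0.884
  outer loop
   vertex 1.2 1.1 4.8
   vertex 3.9 0.7 3.9
   vertex 4.6 3.0 2.8
  endloop
 endfacet
 facet normal -0.300 0.790 0.535
  outer loop
   vertex 4.0 4.4 1.5
   vertex 0.3 3.4 0.9
   vertex 1.2 1.1 4.8
  endloop
 endfacet
 facet normal 0.040 0.689 0.723
  outer loop
   vertex 4.0 4.4 1.5
   vertex 1.2 1.1 4.8
   vertex 4.6 3.0 2.8
  endloop
 endfacet
 facet normal 0.878 -0.396 -0.269
  outer loop
   vertex 4.6 4.9 0.0
   vertex 4.6 3.0 2.8
   vertex 3.9 0.7 3.9
  endloop
 endfacet
 facet normal 0.851 -0.426 -0.306
  outer loop
   vertex 4.6 4.9 0.0
   vertex 3.9 0.7 3.9
   vertex 2.8 0.8 0.7
  endloop
 endfacet
 facet normal 0.581 0.673 0.457
  outer loop
   vertex 4.6 4.9 0.0
   vertex 4.0 4.4 1.5
   vertex 4.6 3.0 2.8
  endloop
 endfacet
 facet normal -0.173 -0.091 -0.981
  outer loop
   vertex 4.6 4.9 0.0
   vertex 2.8 0.8 0.7
   vertex 0.3 3.4 0.9
  endloop
 endfacet
 facet normal -0.286 0.938 0.198
  outer loop
   vertex 4.6 4.9 0.0
   vertex 0.3 3.4 0.9
   vertex 4.0 4.4 1.5
  endloop
 endfacet
 facet normal -0.110 -0.988 0.110
  outer loop
   vertex 1.2 0.9 3.0
   vertex 3.9 0.7 3.9
   vertex 1.2 1.1 4.8
  endloop
 endfacet
 facet normal -0.072 -0.997 -0.007
  outer loop
   vertex 1.2 0.9 3.0
   vertex 2.8 0.8 0.7
   vertex 3.9 0.7 3.9
  endloop
 endfacet
 facet normal -0.949 -0.313 0.035
  outer loop
   vertex 1.2 0.9 3.0
   vertex 1.2 1.1 4.8
   vertex 0.3 3.4 0.9
  endloop
 endfacet
 facet normal -0.665 -0.606 -0.436
  outer loop
   vertex 1.2 0.9 3.0
   vertex 0.3 3.4 0.9
   vertex 2.8 0.8 0.7
  endloop
 endfacet
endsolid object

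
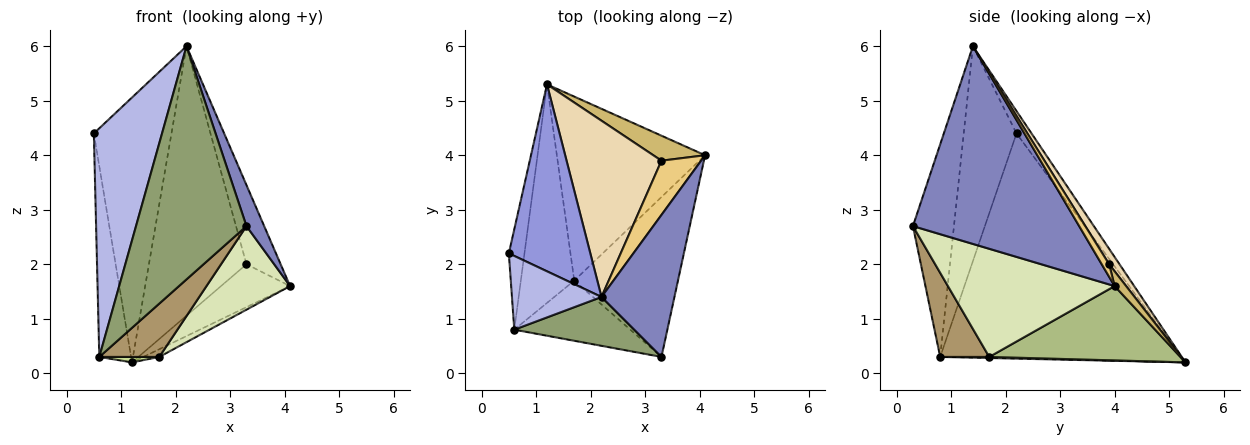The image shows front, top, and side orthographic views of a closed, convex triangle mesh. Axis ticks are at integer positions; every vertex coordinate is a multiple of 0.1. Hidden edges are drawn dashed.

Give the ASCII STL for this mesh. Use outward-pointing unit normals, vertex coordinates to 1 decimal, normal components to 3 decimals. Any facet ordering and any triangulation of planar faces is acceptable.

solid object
 facet normal -0.989 0.130 -0.069
  outer loop
   vertex 0.6 0.8 0.3
   vertex 0.5 2.2 4.4
   vertex 1.2 5.3 0.2
  endloop
 endfacet
 facet normal 0.934 -0.099 0.344
  outer loop
   vertex 2.2 1.4 6.0
   vertex 3.3 0.3 2.7
   vertex 4.1 4.0 1.6
  endloop
 endfacet
 facet normal -0.156 0.807 0.570
  outer loop
   vertex 2.2 1.4 6.0
   vertex 1.2 5.3 0.2
   vertex 0.5 2.2 4.4
  endloop
 endfacet
 facet normal -0.593 -0.766 0.247
  outer loop
   vertex 2.2 1.4 6.0
   vertex 0.5 2.2 4.4
   vertex 0.6 0.8 0.3
  endloop
 endfacet
 facet normal -0.342 -0.920 0.193
  outer loop
   vertex 2.2 1.4 6.0
   vertex 0.6 0.8 0.3
   vertex 3.3 0.3 2.7
  endloop
 endfacet
 facet normal 0.448 0.037 -0.893
  outer loop
   vertex 1.7 1.7 0.3
   vertex 1.2 5.3 0.2
   vertex 4.1 4.0 1.6
  endloop
 endfacet
 facet normal 0.020 -0.025 -0.999
  outer loop
   vertex 1.7 1.7 0.3
   vertex 0.6 0.8 0.3
   vertex 1.2 5.3 0.2
  endloop
 endfacet
 facet normal 0.679 -0.340 -0.651
  outer loop
   vertex 1.7 1.7 0.3
   vertex 4.1 4.0 1.6
   vertex 3.3 0.3 2.7
  endloop
 endfacet
 facet normal 0.477 -0.583 -0.658
  outer loop
   vertex 1.7 1.7 0.3
   vertex 3.3 0.3 2.7
   vertex 0.6 0.8 0.3
  endloop
 endfacet
 facet normal 0.142 0.855 0.499
  outer loop
   vertex 3.3 3.9 2.0
   vertex 4.1 4.0 1.6
   vertex 1.2 5.3 0.2
  endloop
 endfacet
 facet normal 0.177 0.812 0.556
  outer loop
   vertex 3.3 3.9 2.0
   vertex 2.2 1.4 6.0
   vertex 4.1 4.0 1.6
  endloop
 endfacet
 facet normal 0.088 0.834 0.545
  outer loop
   vertex 3.3 3.9 2.0
   vertex 1.2 5.3 0.2
   vertex 2.2 1.4 6.0
  endloop
 endfacet
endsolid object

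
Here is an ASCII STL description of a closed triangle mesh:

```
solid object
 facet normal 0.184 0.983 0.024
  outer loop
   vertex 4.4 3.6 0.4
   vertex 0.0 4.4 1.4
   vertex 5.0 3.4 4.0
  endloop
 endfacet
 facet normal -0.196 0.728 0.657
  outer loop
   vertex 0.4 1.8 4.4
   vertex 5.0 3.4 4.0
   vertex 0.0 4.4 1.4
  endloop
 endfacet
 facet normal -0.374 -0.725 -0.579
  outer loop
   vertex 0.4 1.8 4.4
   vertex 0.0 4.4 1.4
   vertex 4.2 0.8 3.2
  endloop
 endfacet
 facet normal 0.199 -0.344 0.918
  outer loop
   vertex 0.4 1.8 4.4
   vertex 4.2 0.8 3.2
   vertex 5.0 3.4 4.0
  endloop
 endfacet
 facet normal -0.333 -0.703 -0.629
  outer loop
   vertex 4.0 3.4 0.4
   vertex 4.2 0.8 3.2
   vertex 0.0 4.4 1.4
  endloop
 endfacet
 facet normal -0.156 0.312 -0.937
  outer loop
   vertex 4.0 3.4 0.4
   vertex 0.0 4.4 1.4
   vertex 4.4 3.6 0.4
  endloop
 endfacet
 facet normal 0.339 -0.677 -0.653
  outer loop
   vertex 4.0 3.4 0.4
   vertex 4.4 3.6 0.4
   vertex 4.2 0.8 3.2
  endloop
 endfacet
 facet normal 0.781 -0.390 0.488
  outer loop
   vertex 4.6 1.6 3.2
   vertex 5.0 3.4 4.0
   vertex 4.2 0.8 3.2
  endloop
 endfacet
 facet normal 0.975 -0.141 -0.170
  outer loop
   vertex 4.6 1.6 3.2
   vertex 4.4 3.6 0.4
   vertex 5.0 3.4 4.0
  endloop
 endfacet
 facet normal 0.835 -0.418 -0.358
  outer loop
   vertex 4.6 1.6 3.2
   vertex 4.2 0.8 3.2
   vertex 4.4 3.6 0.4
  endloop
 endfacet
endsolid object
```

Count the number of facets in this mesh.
10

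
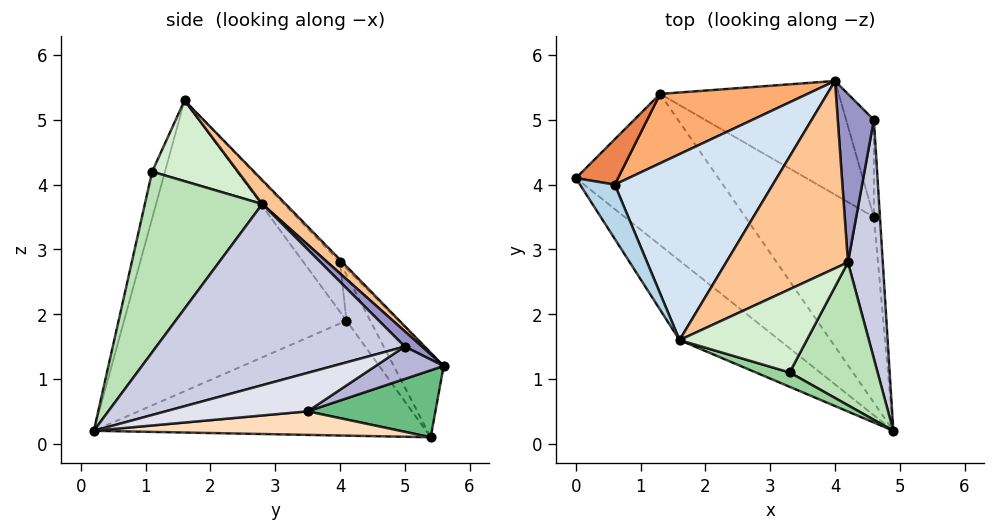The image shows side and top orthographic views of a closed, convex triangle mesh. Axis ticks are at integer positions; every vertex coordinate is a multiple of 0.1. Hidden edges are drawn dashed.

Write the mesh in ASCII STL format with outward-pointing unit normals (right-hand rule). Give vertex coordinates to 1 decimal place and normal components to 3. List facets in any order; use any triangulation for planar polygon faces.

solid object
 facet normal -0.653 -0.723 -0.224
  outer loop
   vertex 1.6 1.6 5.3
   vertex 0.0 4.1 1.9
   vertex 4.9 0.2 0.2
  endloop
 endfacet
 facet normal -0.573 -0.410 -0.710
  outer loop
   vertex 1.3 5.4 0.1
   vertex 4.9 0.2 0.2
   vertex 0.0 4.1 1.9
  endloop
 endfacet
 facet normal -0.793 0.249 0.556
  outer loop
   vertex 0.6 4.0 2.8
   vertex 0.0 4.1 1.9
   vertex 1.6 1.6 5.3
  endloop
 endfacet
 facet normal -0.011 0.719 0.695
  outer loop
   vertex 0.6 4.0 2.8
   vertex 1.6 1.6 5.3
   vertex 4.0 5.6 1.2
  endloop
 endfacet
 facet normal -0.378 0.858 0.347
  outer loop
   vertex 0.6 4.0 2.8
   vertex 1.3 5.4 0.1
   vertex 0.0 4.1 1.9
  endloop
 endfacet
 facet normal -0.229 0.887 0.401
  outer loop
   vertex 0.6 4.0 2.8
   vertex 4.0 5.6 1.2
   vertex 1.3 5.4 0.1
  endloop
 endfacet
 facet normal 0.144 0.665 0.733
  outer loop
   vertex 4.2 2.8 3.7
   vertex 4.0 5.6 1.2
   vertex 1.6 1.6 5.3
  endloop
 endfacet
 facet normal 0.179 0.105 -0.978
  outer loop
   vertex 4.6 3.5 0.5
   vertex 4.9 0.2 0.2
   vertex 1.3 5.4 0.1
  endloop
 endfacet
 facet normal 0.324 0.381 -0.866
  outer loop
   vertex 4.6 3.5 0.5
   vertex 1.3 5.4 0.1
   vertex 4.0 5.6 1.2
  endloop
 endfacet
 facet normal -0.195 -0.971 0.141
  outer loop
   vertex 3.3 1.1 4.2
   vertex 1.6 1.6 5.3
   vertex 4.9 0.2 0.2
  endloop
 endfacet
 facet normal 0.849 -0.328 0.414
  outer loop
   vertex 3.3 1.1 4.2
   vertex 4.9 0.2 0.2
   vertex 4.2 2.8 3.7
  endloop
 endfacet
 facet normal 0.536 -0.035 0.844
  outer loop
   vertex 3.3 1.1 4.2
   vertex 4.2 2.8 3.7
   vertex 1.6 1.6 5.3
  endloop
 endfacet
 facet normal 0.297 0.648 0.702
  outer loop
   vertex 4.6 5.0 1.5
   vertex 4.0 5.6 1.2
   vertex 4.2 2.8 3.7
  endloop
 endfacet
 facet normal 0.697 0.398 -0.597
  outer loop
   vertex 4.6 5.0 1.5
   vertex 4.6 3.5 0.5
   vertex 4.0 5.6 1.2
  endloop
 endfacet
 facet normal 0.982 0.010 0.189
  outer loop
   vertex 4.6 5.0 1.5
   vertex 4.2 2.8 3.7
   vertex 4.9 0.2 0.2
  endloop
 endfacet
 facet normal 0.982 0.103 -0.155
  outer loop
   vertex 4.6 5.0 1.5
   vertex 4.9 0.2 0.2
   vertex 4.6 3.5 0.5
  endloop
 endfacet
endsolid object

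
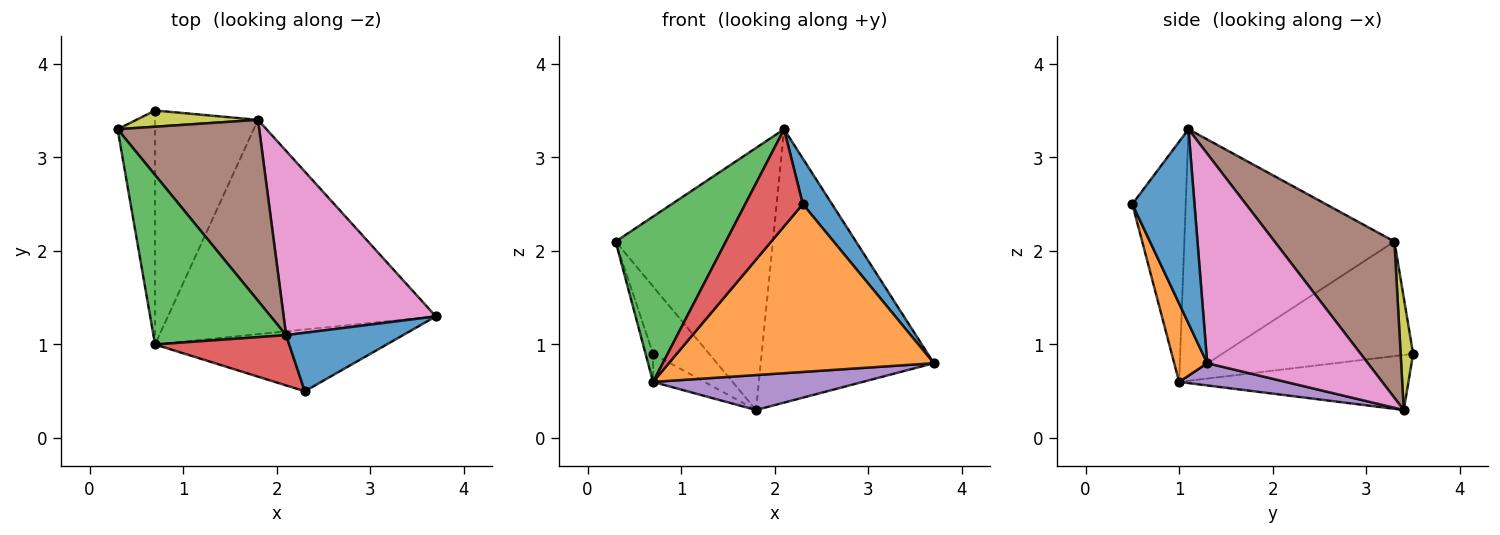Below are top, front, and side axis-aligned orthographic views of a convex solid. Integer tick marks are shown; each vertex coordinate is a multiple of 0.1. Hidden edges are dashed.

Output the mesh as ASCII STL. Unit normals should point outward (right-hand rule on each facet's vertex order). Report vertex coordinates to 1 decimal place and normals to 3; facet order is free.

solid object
 facet normal 0.795 -0.373 0.479
  outer loop
   vertex 2.1 1.1 3.3
   vertex 2.3 0.5 2.5
   vertex 3.7 1.3 0.8
  endloop
 endfacet
 facet normal 0.116 -0.932 -0.343
  outer loop
   vertex 0.7 1.0 0.6
   vertex 3.7 1.3 0.8
   vertex 2.3 0.5 2.5
  endloop
 endfacet
 facet normal -0.799 -0.419 0.430
  outer loop
   vertex 0.7 1.0 0.6
   vertex 2.1 1.1 3.3
   vertex 0.3 3.3 2.1
  endloop
 endfacet
 facet normal -0.636 -0.685 0.355
  outer loop
   vertex 0.7 1.0 0.6
   vertex 2.3 0.5 2.5
   vertex 2.1 1.1 3.3
  endloop
 endfacet
 facet normal 0.082 -0.160 -0.984
  outer loop
   vertex 1.8 3.4 0.3
   vertex 3.7 1.3 0.8
   vertex 0.7 1.0 0.6
  endloop
 endfacet
 facet normal 0.531 0.697 0.481
  outer loop
   vertex 1.8 3.4 0.3
   vertex 0.3 3.3 2.1
   vertex 2.1 1.1 3.3
  endloop
 endfacet
 facet normal 0.610 0.657 0.443
  outer loop
   vertex 1.8 3.4 0.3
   vertex 2.1 1.1 3.3
   vertex 3.7 1.3 0.8
  endloop
 endfacet
 facet normal -0.950 0.037 -0.310
  outer loop
   vertex 0.7 3.5 0.9
   vertex 0.7 1.0 0.6
   vertex 0.3 3.3 2.1
  endloop
 endfacet
 facet normal 0.211 0.950 0.229
  outer loop
   vertex 0.7 3.5 0.9
   vertex 0.3 3.3 2.1
   vertex 1.8 3.4 0.3
  endloop
 endfacet
 facet normal -0.469 0.105 -0.877
  outer loop
   vertex 0.7 3.5 0.9
   vertex 1.8 3.4 0.3
   vertex 0.7 1.0 0.6
  endloop
 endfacet
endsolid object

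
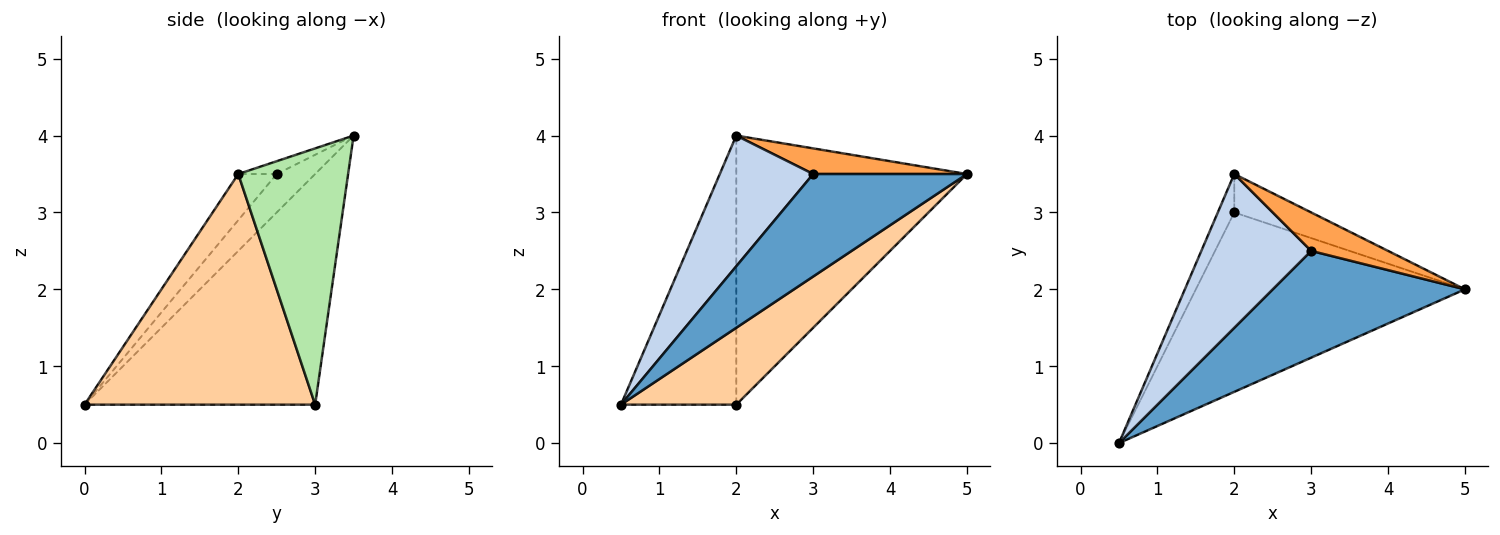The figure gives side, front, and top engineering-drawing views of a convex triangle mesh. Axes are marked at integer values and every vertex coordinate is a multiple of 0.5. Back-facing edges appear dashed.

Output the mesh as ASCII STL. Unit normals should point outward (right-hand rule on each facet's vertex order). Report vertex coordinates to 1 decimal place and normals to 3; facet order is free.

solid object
 facet normal -0.171 -0.682 0.711
  outer loop
   vertex 3.0 2.5 3.5
   vertex 0.5 0.0 0.5
   vertex 5.0 2.0 3.5
  endloop
 endfacet
 facet normal -0.258 -0.626 0.736
  outer loop
   vertex 3.0 2.5 3.5
   vertex 2.0 3.5 4.0
   vertex 0.5 0.0 0.5
  endloop
 endfacet
 facet normal -0.137 -0.549 0.824
  outer loop
   vertex 3.0 2.5 3.5
   vertex 5.0 2.0 3.5
   vertex 2.0 3.5 4.0
  endloop
 endfacet
 facet normal 0.619 -0.309 -0.722
  outer loop
   vertex 2.0 3.0 0.5
   vertex 5.0 2.0 3.5
   vertex 0.5 0.0 0.5
  endloop
 endfacet
 facet normal -0.893 0.446 -0.064
  outer loop
   vertex 2.0 3.0 0.5
   vertex 0.5 0.0 0.5
   vertex 2.0 3.5 4.0
  endloop
 endfacet
 facet normal 0.426 0.895 -0.128
  outer loop
   vertex 2.0 3.0 0.5
   vertex 2.0 3.5 4.0
   vertex 5.0 2.0 3.5
  endloop
 endfacet
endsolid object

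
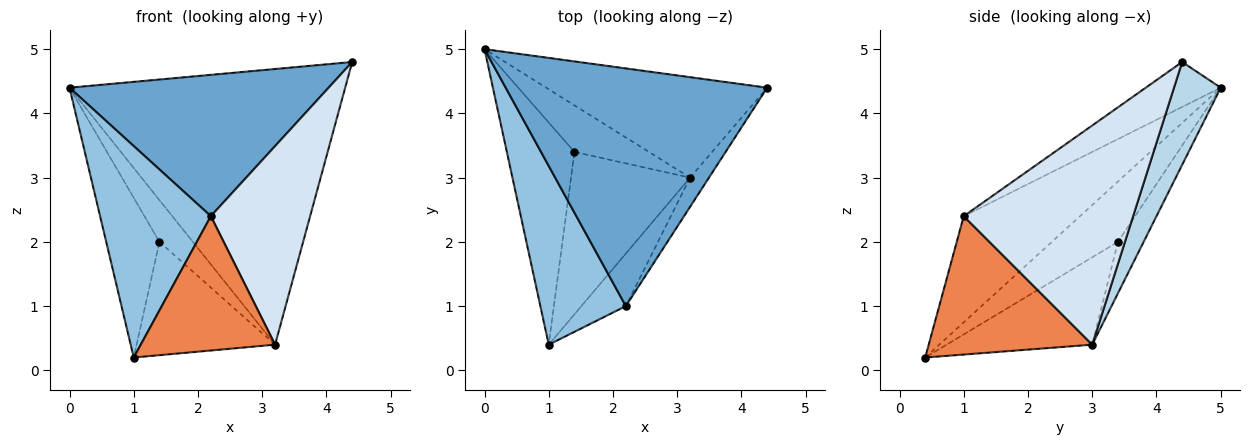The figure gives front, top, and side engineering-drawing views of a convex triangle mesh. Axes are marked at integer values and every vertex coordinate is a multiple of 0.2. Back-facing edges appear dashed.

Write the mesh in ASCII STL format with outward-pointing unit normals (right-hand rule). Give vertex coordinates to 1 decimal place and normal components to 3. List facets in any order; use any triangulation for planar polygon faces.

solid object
 facet normal -0.146 -0.506 0.850
  outer loop
   vertex 2.2 1.0 2.4
   vertex 4.4 4.4 4.8
   vertex 0.0 5.0 4.4
  endloop
 endfacet
 facet normal -0.625 -0.596 0.504
  outer loop
   vertex 2.2 1.0 2.4
   vertex 0.0 5.0 4.4
   vertex 1.0 0.4 0.2
  endloop
 endfacet
 facet normal 0.157 0.928 -0.338
  outer loop
   vertex 3.2 3.0 0.4
   vertex 0.0 5.0 4.4
   vertex 4.4 4.4 4.8
  endloop
 endfacet
 facet normal 0.860 -0.504 -0.074
  outer loop
   vertex 3.2 3.0 0.4
   vertex 4.4 4.4 4.8
   vertex 2.2 1.0 2.4
  endloop
 endfacet
 facet normal 0.750 -0.616 -0.241
  outer loop
   vertex 3.2 3.0 0.4
   vertex 2.2 1.0 2.4
   vertex 1.0 0.4 0.2
  endloop
 endfacet
 facet normal -0.587 0.473 -0.657
  outer loop
   vertex 1.4 3.4 2.0
   vertex 1.0 0.4 0.2
   vertex 0.0 5.0 4.4
  endloop
 endfacet
 facet normal -0.457 0.594 -0.662
  outer loop
   vertex 1.4 3.4 2.0
   vertex 0.0 5.0 4.4
   vertex 3.2 3.0 0.4
  endloop
 endfacet
 facet normal -0.516 0.490 -0.703
  outer loop
   vertex 1.4 3.4 2.0
   vertex 3.2 3.0 0.4
   vertex 1.0 0.4 0.2
  endloop
 endfacet
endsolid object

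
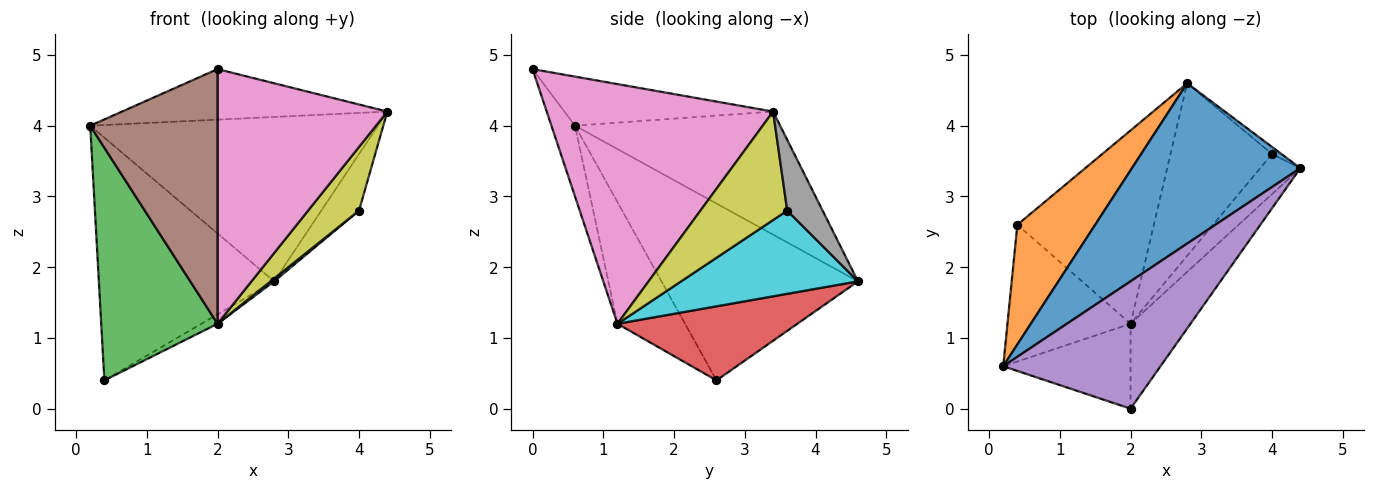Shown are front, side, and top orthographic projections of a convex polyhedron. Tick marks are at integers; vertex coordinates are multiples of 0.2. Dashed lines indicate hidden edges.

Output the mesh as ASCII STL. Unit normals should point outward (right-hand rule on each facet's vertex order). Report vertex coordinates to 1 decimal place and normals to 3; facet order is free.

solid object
 facet normal -0.455 0.638 0.622
  outer loop
   vertex 2.8 4.6 1.8
   vertex 0.2 0.6 4.0
   vertex 4.4 3.4 4.2
  endloop
 endfacet
 facet normal -0.709 0.632 0.312
  outer loop
   vertex 0.4 2.6 0.4
   vertex 0.2 0.6 4.0
   vertex 2.8 4.6 1.8
  endloop
 endfacet
 facet normal -0.448 -0.771 -0.453
  outer loop
   vertex 2.0 1.2 1.2
   vertex 0.2 0.6 4.0
   vertex 0.4 2.6 0.4
  endloop
 endfacet
 facet normal 0.477 0.043 -0.878
  outer loop
   vertex 2.0 1.2 1.2
   vertex 0.4 2.6 0.4
   vertex 2.8 4.6 1.8
  endloop
 endfacet
 facet normal -0.279 0.354 0.893
  outer loop
   vertex 2.0 0.0 4.8
   vertex 4.4 3.4 4.2
   vertex 0.2 0.6 4.0
  endloop
 endfacet
 facet normal -0.173 -0.934 -0.311
  outer loop
   vertex 2.0 0.0 4.8
   vertex 0.2 0.6 4.0
   vertex 2.0 1.2 1.2
  endloop
 endfacet
 facet normal 0.784 -0.588 -0.196
  outer loop
   vertex 2.0 0.0 4.8
   vertex 2.0 1.2 1.2
   vertex 4.4 3.4 4.2
  endloop
 endfacet
 facet normal 0.681 0.727 -0.091
  outer loop
   vertex 4.0 3.6 2.8
   vertex 2.8 4.6 1.8
   vertex 4.4 3.4 4.2
  endloop
 endfacet
 facet normal 0.822 -0.482 -0.304
  outer loop
   vertex 4.0 3.6 2.8
   vertex 4.4 3.4 4.2
   vertex 2.0 1.2 1.2
  endloop
 endfacet
 facet normal 0.634 -0.013 -0.773
  outer loop
   vertex 4.0 3.6 2.8
   vertex 2.0 1.2 1.2
   vertex 2.8 4.6 1.8
  endloop
 endfacet
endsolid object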